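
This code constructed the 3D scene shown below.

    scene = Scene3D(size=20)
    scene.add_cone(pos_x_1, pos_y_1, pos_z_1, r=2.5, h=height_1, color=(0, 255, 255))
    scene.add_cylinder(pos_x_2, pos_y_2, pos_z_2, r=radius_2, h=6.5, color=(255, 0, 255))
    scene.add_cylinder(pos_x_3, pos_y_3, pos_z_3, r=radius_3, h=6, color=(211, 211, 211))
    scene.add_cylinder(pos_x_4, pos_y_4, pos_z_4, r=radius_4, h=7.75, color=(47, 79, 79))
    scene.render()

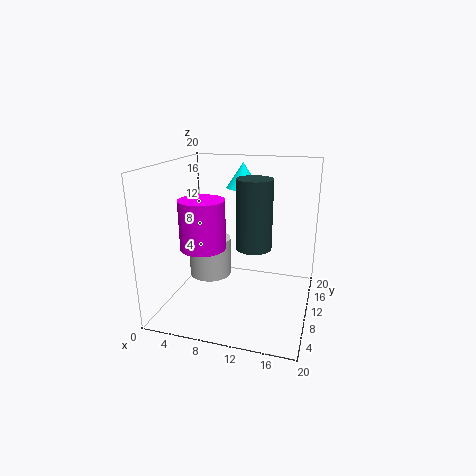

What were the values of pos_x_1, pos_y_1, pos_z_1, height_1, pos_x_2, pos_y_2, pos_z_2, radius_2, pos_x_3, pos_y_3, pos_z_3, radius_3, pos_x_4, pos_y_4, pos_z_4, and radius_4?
pos_x_1 = 9; pos_y_1 = 16; pos_z_1 = 15.75; height_1 = 3.75; pos_x_2 = 6.25; pos_y_2 = 6.5; pos_z_2 = 9.5; radius_2 = 3; pos_x_3 = 4.25; pos_y_3 = 13.75; pos_z_3 = 2; radius_3 = 3.25; pos_x_4 = 14; pos_y_4 = 2.75; pos_z_4 = 12; radius_4 = 2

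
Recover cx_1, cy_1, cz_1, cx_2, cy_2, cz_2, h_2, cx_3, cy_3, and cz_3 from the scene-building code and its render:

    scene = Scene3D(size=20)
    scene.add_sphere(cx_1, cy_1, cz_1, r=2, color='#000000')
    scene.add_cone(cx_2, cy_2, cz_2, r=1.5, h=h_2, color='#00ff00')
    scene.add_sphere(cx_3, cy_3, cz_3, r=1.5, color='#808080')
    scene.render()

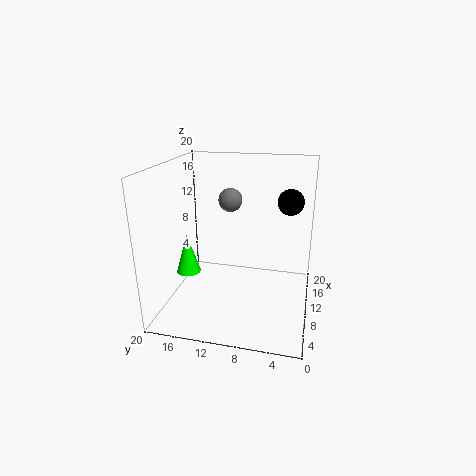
cx_1 = 17; cy_1 = 3.5; cz_1 = 13.5; cx_2 = 4; cy_2 = 15; cz_2 = 7.5; h_2 = 5; cx_3 = 8; cy_3 = 10.5; cz_3 = 16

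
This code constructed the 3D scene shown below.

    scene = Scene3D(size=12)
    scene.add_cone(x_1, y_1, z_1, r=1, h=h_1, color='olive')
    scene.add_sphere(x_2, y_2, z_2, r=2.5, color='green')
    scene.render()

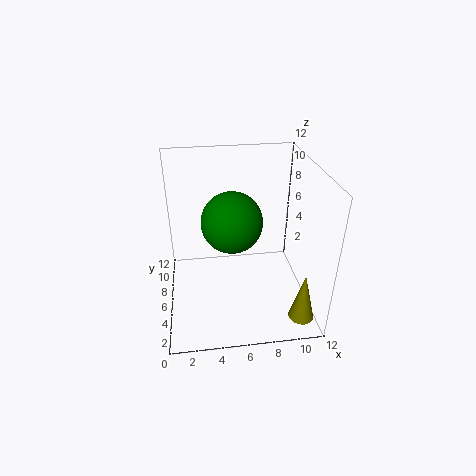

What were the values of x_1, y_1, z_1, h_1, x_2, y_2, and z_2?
x_1 = 10.5, y_1 = 1.5, z_1 = 1, h_1 = 4, x_2 = 5.5, y_2 = 6, z_2 = 7.5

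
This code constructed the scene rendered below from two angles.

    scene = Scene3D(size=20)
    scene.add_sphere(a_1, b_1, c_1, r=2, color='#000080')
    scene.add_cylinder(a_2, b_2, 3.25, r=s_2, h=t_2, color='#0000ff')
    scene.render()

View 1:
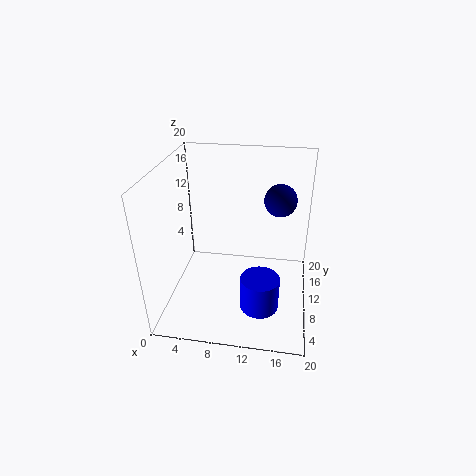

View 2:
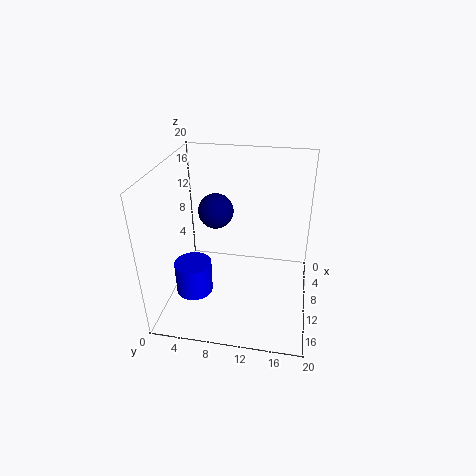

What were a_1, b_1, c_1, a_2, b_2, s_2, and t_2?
a_1 = 15.5, b_1 = 8.5, c_1 = 16.75, a_2 = 13.75, b_2 = 4.5, s_2 = 2.5, t_2 = 4.5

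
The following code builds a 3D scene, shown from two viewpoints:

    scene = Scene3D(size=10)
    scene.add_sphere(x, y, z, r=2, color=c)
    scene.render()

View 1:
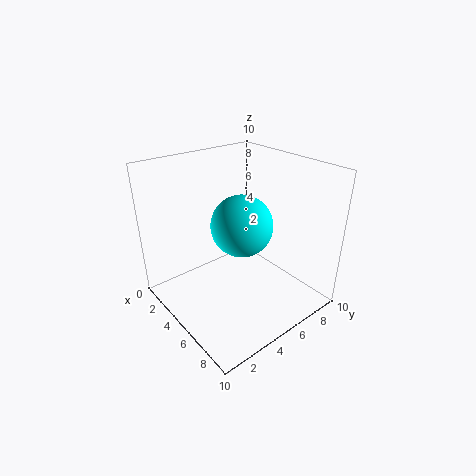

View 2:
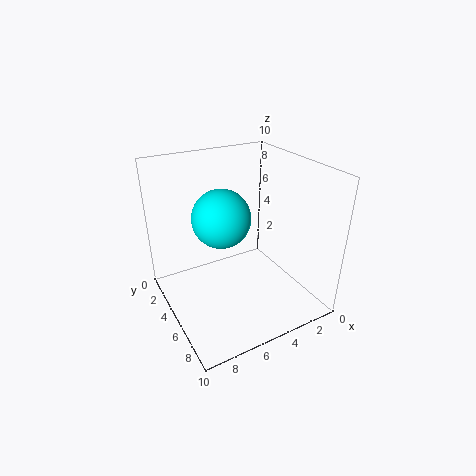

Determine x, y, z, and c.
x = 6
y = 4.5
z = 6.5
c = 'cyan'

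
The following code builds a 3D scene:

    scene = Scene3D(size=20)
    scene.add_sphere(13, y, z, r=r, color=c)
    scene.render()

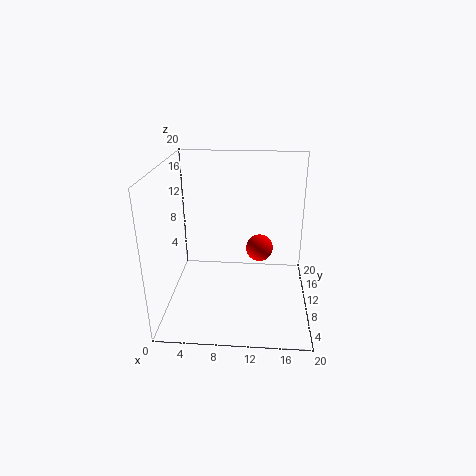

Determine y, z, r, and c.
y = 13, z = 7, r = 2, c = 'red'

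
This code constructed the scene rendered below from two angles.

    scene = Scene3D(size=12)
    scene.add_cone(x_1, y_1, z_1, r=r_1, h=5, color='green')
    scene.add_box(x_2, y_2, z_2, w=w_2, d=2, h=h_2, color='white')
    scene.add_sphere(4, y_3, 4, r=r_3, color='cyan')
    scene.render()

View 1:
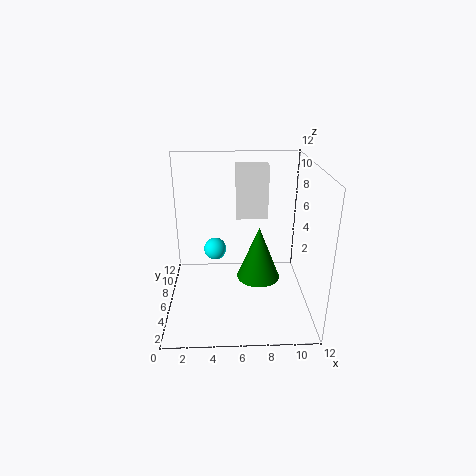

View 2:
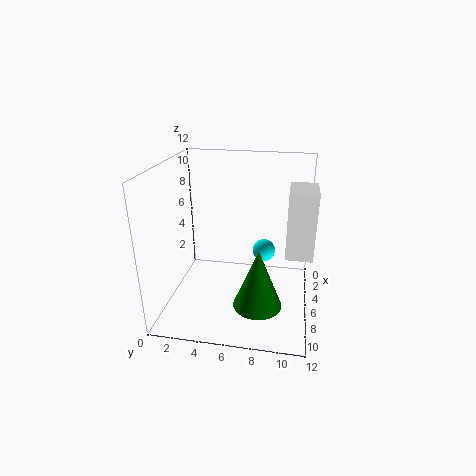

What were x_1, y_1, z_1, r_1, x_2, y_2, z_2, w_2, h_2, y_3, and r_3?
x_1 = 8; y_1 = 8; z_1 = 1; r_1 = 2; x_2 = 6; y_2 = 10; z_2 = 6; w_2 = 3; h_2 = 5; y_3 = 8; r_3 = 1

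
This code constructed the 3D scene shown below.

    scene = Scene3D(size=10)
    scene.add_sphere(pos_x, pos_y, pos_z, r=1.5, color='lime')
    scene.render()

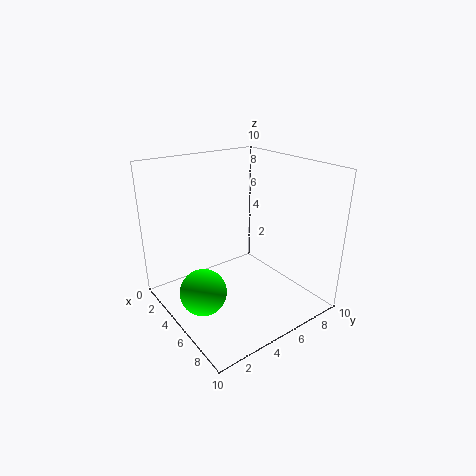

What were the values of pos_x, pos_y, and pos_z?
pos_x = 6
pos_y = 1.5
pos_z = 2.5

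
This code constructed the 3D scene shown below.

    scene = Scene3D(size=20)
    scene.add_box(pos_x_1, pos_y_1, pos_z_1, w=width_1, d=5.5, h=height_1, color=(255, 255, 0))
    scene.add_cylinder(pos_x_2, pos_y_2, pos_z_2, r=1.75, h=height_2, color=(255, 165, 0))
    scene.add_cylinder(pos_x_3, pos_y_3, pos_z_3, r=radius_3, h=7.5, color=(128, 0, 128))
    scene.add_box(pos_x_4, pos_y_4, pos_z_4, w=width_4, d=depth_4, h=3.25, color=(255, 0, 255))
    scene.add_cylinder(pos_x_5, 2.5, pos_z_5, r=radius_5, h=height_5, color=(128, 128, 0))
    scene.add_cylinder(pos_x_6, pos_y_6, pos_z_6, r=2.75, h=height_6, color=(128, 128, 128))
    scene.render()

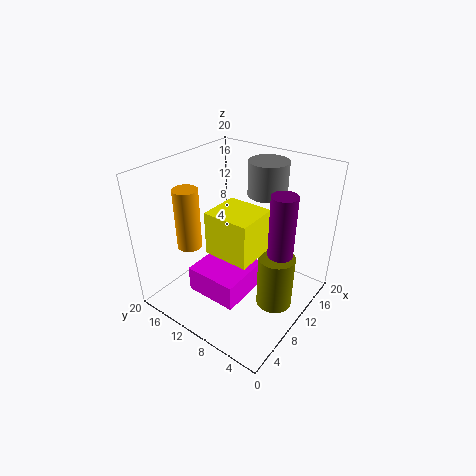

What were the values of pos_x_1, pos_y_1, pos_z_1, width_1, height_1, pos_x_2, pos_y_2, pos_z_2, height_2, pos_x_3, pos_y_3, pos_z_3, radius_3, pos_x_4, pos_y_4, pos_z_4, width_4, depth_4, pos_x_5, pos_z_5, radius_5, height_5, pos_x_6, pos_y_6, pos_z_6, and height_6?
pos_x_1 = 2.75, pos_y_1 = 3.75, pos_z_1 = 12, width_1 = 5, height_1 = 5.25, pos_x_2 = 6.75, pos_y_2 = 16.25, pos_z_2 = 8, height_2 = 8.75, pos_x_3 = 7.5, pos_y_3 = 2, pos_z_3 = 12, radius_3 = 1.5, pos_x_4 = 1.5, pos_y_4 = 4.75, pos_z_4 = 6.25, width_4 = 6.5, depth_4 = 6.5, pos_x_5 = 7.75, pos_z_5 = 4.25, radius_5 = 2.25, height_5 = 7, pos_x_6 = 14.75, pos_y_6 = 8.5, pos_z_6 = 15.25, height_6 = 4.75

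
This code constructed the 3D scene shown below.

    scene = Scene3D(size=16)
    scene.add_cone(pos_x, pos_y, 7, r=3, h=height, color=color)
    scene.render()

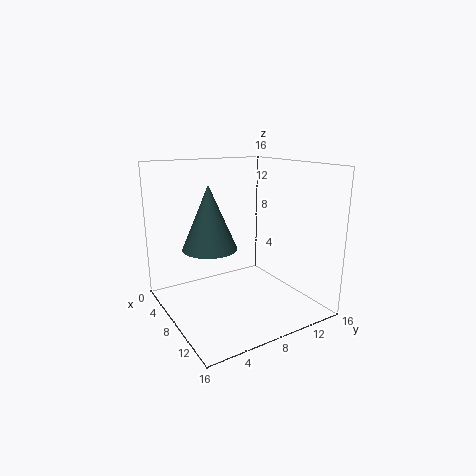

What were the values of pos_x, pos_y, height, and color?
pos_x = 7, pos_y = 5, height = 7, color = 'darkslategray'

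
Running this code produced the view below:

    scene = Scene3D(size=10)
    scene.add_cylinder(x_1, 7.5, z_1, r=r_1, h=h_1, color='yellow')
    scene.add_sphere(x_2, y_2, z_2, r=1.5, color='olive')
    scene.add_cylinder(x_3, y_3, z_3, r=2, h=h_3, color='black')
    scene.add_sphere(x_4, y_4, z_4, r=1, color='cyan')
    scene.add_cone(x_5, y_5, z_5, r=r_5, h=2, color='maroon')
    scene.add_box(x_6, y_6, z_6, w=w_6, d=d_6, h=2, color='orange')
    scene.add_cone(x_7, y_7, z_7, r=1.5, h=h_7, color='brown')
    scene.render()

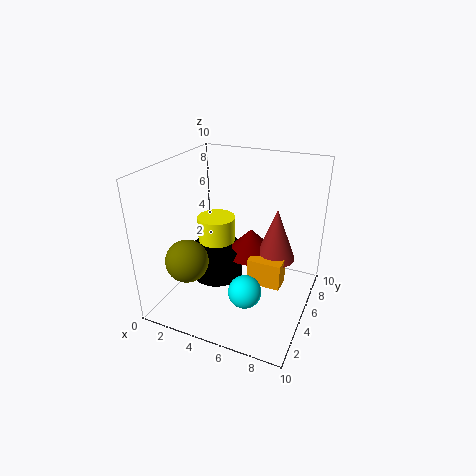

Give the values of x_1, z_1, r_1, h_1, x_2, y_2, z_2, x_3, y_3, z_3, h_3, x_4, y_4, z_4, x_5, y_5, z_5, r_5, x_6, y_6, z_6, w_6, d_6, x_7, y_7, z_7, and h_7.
x_1 = 2, z_1 = 1, r_1 = 1.5, h_1 = 4, x_2 = 2, y_2 = 3, z_2 = 3.5, x_3 = 2.5, y_3 = 6.5, z_3 = 0.5, h_3 = 2.5, x_4 = 7, y_4 = 1.5, z_4 = 3.5, x_5 = 5, y_5 = 7.5, z_5 = 2.5, r_5 = 2, x_6 = 5.5, y_6 = 5.5, z_6 = 1, w_6 = 2.5, d_6 = 1.5, x_7 = 7, y_7 = 7.5, z_7 = 2.5, h_7 = 4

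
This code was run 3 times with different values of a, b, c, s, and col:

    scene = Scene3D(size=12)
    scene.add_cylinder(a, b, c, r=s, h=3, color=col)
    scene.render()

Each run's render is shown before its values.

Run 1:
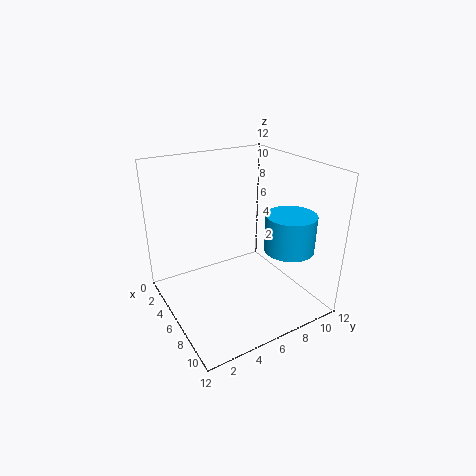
a = 9
b = 9
c = 5.5
s = 2
col = 'deepskyblue'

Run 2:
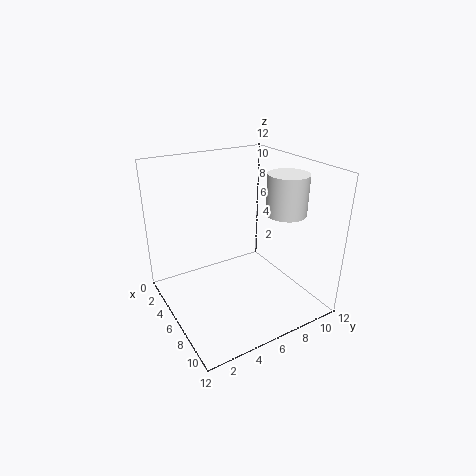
a = 9.5
b = 8
c = 9
s = 1.5
col = 'white'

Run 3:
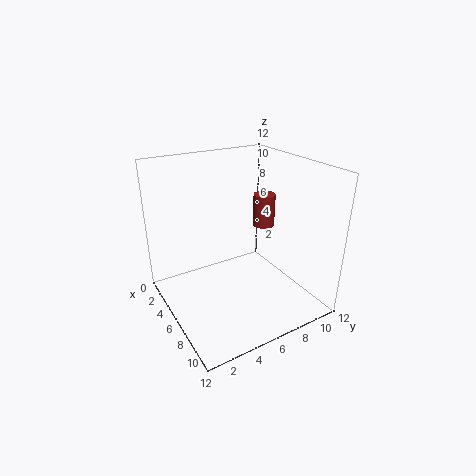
a = 4
b = 10
c = 5.5
s = 1
col = 'brown'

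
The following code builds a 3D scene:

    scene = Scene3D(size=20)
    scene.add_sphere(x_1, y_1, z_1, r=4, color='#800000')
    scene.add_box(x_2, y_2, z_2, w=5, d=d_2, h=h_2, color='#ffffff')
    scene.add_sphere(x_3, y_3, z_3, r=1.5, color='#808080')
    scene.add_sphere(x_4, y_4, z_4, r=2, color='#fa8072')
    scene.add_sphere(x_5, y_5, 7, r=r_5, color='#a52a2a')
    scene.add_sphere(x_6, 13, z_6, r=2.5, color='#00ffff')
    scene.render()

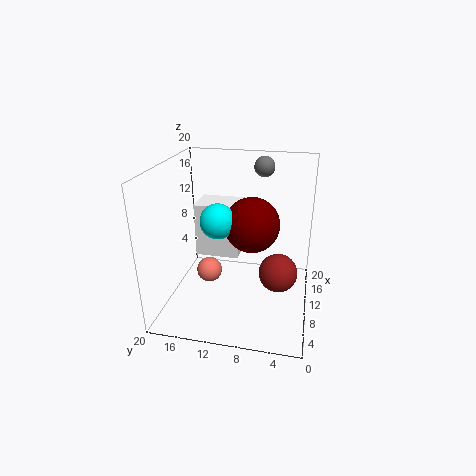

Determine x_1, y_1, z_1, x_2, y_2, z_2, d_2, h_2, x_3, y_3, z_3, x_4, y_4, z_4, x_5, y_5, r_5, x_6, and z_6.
x_1 = 12.5; y_1 = 8.5; z_1 = 11; x_2 = 12; y_2 = 10.5; z_2 = 5.5; d_2 = 6.5; h_2 = 8; x_3 = 16.5; y_3 = 7.5; z_3 = 18.5; x_4 = 13.5; y_4 = 15.5; z_4 = 2; x_5 = 7; y_5 = 4; r_5 = 2.5; x_6 = 10.5; z_6 = 12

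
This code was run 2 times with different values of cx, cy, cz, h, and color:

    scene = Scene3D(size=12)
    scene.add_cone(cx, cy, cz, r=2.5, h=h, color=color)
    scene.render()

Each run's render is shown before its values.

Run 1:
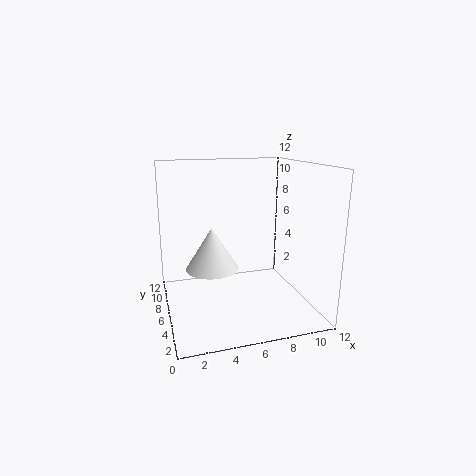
cx = 4.5, cy = 9.5, cz = 2, h = 4, color = 'white'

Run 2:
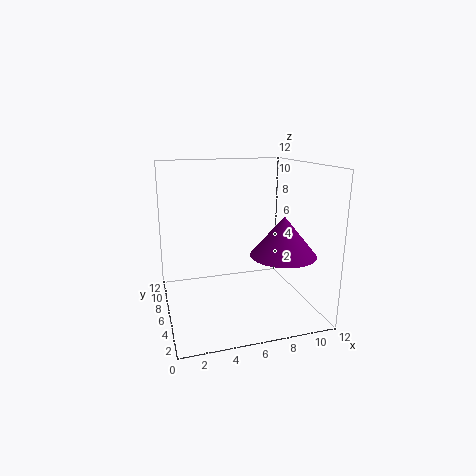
cx = 8.5, cy = 2.5, cz = 5.5, h = 3, color = 'purple'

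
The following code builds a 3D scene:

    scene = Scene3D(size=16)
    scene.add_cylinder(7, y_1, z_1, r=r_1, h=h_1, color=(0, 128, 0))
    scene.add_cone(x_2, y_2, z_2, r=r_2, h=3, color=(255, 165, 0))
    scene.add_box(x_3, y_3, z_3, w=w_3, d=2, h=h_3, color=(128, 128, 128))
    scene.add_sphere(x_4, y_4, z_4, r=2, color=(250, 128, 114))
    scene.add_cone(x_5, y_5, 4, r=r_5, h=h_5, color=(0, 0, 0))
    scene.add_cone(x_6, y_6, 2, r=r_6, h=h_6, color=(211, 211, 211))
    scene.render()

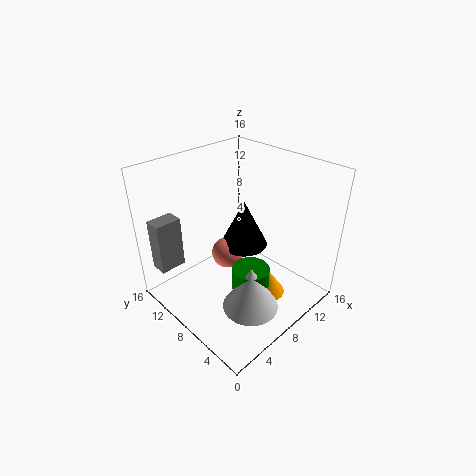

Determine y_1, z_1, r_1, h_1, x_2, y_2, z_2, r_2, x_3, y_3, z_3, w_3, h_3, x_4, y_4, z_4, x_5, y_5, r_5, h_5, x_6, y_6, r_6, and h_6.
y_1 = 5
z_1 = 2
r_1 = 2
h_1 = 4
x_2 = 10
y_2 = 5
z_2 = 1
r_2 = 2
x_3 = 1
y_3 = 13
z_3 = 4
w_3 = 3
h_3 = 6
x_4 = 10
y_4 = 12
z_4 = 3
x_5 = 12
y_5 = 11
r_5 = 3
h_5 = 6
x_6 = 6
y_6 = 4
r_6 = 3
h_6 = 5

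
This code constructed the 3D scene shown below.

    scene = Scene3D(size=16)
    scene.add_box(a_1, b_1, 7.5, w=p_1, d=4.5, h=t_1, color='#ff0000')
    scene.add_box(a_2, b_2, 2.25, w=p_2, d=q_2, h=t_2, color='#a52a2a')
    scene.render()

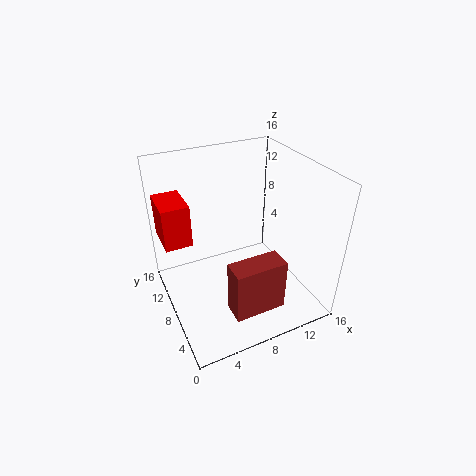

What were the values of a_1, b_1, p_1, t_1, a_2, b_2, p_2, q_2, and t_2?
a_1 = 0.25; b_1 = 9.5; p_1 = 3; t_1 = 4.75; a_2 = 5; b_2 = 1.75; p_2 = 5.5; q_2 = 2.5; t_2 = 5.75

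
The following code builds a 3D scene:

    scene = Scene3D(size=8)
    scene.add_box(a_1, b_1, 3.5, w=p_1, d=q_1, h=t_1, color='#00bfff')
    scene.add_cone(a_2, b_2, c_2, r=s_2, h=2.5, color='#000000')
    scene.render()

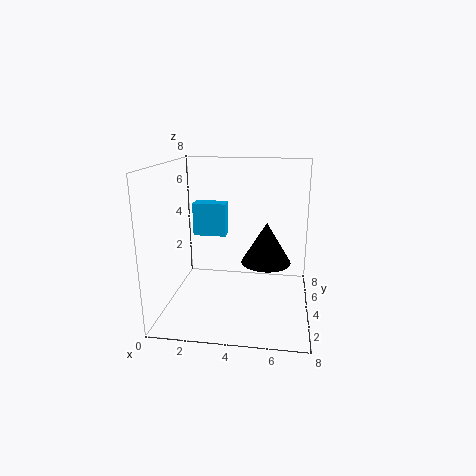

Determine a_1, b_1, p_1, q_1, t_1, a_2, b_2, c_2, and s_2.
a_1 = 1; b_1 = 5.5; p_1 = 2; q_1 = 1; t_1 = 2; a_2 = 5.5; b_2 = 5.5; c_2 = 2; s_2 = 1.5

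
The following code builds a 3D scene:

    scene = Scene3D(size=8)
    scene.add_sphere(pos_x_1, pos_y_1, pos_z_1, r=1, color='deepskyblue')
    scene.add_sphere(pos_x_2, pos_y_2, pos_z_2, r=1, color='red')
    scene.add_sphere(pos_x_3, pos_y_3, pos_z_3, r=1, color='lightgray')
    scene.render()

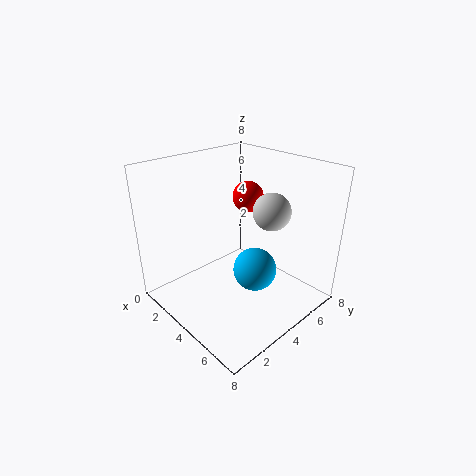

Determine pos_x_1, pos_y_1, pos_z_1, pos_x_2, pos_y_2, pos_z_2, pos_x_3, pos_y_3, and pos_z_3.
pos_x_1 = 6.75; pos_y_1 = 2.5; pos_z_1 = 4; pos_x_2 = 1.75; pos_y_2 = 7; pos_z_2 = 5; pos_x_3 = 5.5; pos_y_3 = 5; pos_z_3 = 5.75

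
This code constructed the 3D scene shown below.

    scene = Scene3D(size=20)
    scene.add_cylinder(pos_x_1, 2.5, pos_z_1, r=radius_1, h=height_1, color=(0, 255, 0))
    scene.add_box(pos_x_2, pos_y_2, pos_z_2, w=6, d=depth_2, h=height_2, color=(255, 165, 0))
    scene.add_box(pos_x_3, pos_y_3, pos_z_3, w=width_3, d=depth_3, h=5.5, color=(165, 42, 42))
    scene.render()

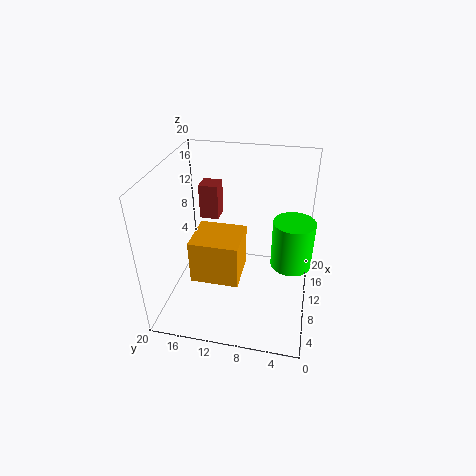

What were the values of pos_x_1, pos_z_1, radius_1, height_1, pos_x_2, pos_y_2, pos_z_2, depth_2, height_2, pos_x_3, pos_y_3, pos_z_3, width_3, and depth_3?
pos_x_1 = 6.5
pos_z_1 = 9.5
radius_1 = 2.5
height_1 = 6
pos_x_2 = 5
pos_y_2 = 9
pos_z_2 = 5.5
depth_2 = 6.5
height_2 = 6
pos_x_3 = 16
pos_y_3 = 14.5
pos_z_3 = 9
width_3 = 3
depth_3 = 3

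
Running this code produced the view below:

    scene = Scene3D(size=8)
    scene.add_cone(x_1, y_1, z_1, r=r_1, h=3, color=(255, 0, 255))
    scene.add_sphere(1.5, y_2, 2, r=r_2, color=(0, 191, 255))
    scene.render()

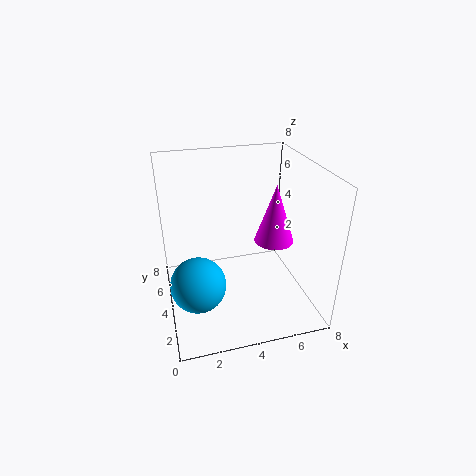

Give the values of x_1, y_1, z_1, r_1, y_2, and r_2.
x_1 = 5.5, y_1 = 2.5, z_1 = 4.5, r_1 = 1, y_2 = 3, r_2 = 1.5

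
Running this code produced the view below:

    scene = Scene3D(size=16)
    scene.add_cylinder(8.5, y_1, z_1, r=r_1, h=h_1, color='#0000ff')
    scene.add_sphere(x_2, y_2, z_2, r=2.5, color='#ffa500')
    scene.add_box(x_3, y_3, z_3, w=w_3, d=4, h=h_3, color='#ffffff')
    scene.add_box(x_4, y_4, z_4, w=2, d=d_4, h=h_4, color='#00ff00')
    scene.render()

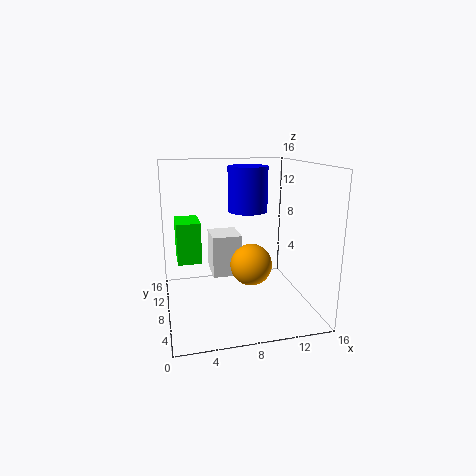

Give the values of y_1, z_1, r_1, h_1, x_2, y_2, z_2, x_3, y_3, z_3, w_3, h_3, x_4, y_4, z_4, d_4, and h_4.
y_1 = 6, z_1 = 11.5, r_1 = 2, h_1 = 4.5, x_2 = 10, y_2 = 9.5, z_2 = 4, x_3 = 5.5, y_3 = 10, z_3 = 2.5, w_3 = 3.5, h_3 = 5, x_4 = 1, y_4 = 0.5, z_4 = 8.5, d_4 = 3, h_4 = 3.5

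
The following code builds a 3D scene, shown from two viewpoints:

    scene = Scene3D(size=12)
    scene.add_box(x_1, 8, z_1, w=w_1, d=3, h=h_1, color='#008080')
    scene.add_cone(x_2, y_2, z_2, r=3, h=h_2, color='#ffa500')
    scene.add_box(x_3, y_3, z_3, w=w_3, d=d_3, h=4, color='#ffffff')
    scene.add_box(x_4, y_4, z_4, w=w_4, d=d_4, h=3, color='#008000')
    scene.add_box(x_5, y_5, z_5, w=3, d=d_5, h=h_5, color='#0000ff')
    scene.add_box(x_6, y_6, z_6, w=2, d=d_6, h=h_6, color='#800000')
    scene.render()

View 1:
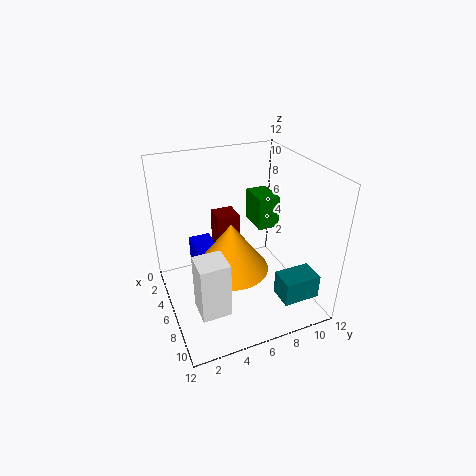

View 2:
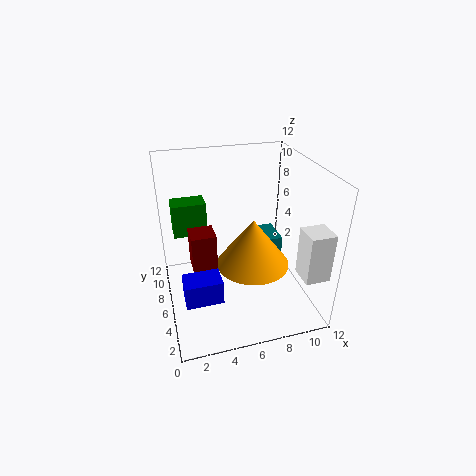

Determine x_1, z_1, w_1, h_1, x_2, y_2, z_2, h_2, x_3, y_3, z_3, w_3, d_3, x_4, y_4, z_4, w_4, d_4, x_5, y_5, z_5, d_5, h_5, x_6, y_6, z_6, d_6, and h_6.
x_1 = 9; z_1 = 2; w_1 = 2; h_1 = 2; x_2 = 7; y_2 = 5; z_2 = 4; h_2 = 4; x_3 = 10; y_3 = 1; z_3 = 4; w_3 = 2; d_3 = 2; x_4 = 1; y_4 = 9; z_4 = 5; w_4 = 3; d_4 = 2; x_5 = 1; y_5 = 3; z_5 = 2; d_5 = 2; h_5 = 2; x_6 = 2; y_6 = 5; z_6 = 4; d_6 = 2; h_6 = 3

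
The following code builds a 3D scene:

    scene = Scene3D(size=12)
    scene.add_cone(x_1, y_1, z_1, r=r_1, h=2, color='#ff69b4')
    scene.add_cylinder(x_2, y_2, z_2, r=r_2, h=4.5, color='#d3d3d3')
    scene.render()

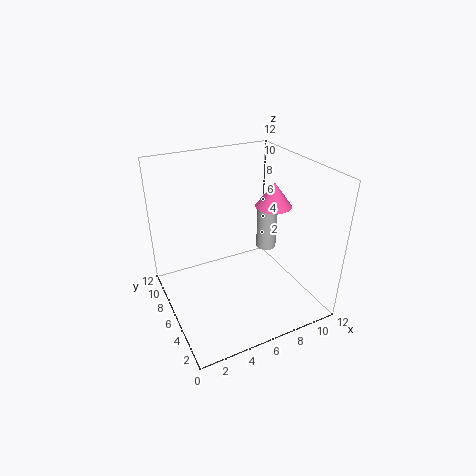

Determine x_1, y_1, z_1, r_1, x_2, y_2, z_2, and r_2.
x_1 = 9; y_1 = 5.5; z_1 = 8.5; r_1 = 1.5; x_2 = 11; y_2 = 9.5; z_2 = 2; r_2 = 1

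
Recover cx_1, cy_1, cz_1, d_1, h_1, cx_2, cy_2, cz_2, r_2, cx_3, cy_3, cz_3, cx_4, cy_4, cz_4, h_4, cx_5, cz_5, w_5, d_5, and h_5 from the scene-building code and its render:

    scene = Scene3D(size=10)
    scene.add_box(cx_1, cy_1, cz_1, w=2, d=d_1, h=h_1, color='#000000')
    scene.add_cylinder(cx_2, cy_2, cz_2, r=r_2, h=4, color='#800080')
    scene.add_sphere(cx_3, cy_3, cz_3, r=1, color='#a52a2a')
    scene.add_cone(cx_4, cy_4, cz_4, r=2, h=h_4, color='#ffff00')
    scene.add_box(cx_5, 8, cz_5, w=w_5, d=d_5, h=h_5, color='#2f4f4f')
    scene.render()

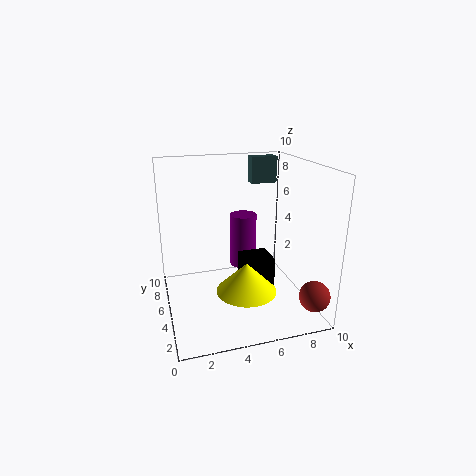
cx_1 = 5, cy_1 = 3, cz_1 = 2, d_1 = 2, h_1 = 2, cx_2 = 6, cy_2 = 7, cz_2 = 2, r_2 = 1, cx_3 = 9, cy_3 = 1, cz_3 = 2, cx_4 = 5, cy_4 = 3, cz_4 = 2, h_4 = 2, cx_5 = 7, cz_5 = 8, w_5 = 2, d_5 = 1, h_5 = 2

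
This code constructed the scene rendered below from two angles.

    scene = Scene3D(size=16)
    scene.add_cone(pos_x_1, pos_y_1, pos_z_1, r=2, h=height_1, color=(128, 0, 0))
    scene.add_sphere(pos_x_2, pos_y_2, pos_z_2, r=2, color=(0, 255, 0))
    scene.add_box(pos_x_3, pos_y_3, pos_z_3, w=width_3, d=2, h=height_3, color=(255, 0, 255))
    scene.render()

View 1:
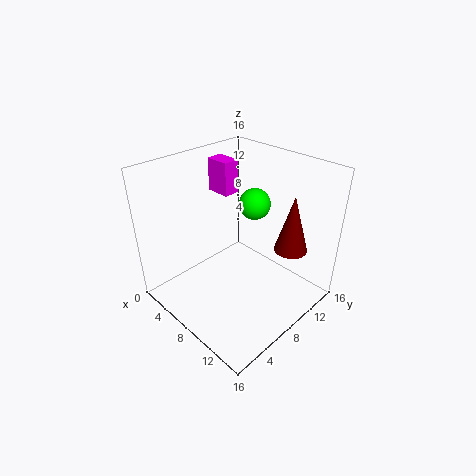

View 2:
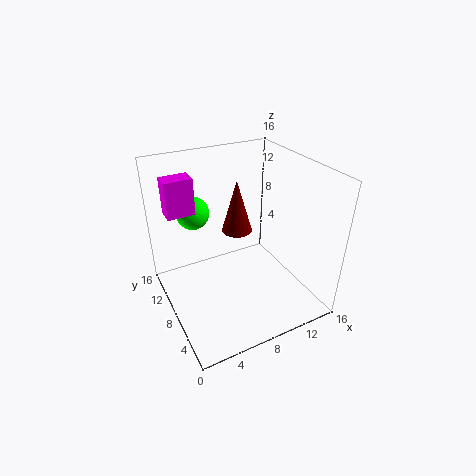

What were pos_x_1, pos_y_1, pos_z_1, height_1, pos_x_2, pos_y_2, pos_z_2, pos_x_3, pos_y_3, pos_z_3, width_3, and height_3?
pos_x_1 = 11
pos_y_1 = 14
pos_z_1 = 5
height_1 = 7
pos_x_2 = 5
pos_y_2 = 14
pos_z_2 = 9
pos_x_3 = 1
pos_y_3 = 10
pos_z_3 = 11
width_3 = 3
height_3 = 4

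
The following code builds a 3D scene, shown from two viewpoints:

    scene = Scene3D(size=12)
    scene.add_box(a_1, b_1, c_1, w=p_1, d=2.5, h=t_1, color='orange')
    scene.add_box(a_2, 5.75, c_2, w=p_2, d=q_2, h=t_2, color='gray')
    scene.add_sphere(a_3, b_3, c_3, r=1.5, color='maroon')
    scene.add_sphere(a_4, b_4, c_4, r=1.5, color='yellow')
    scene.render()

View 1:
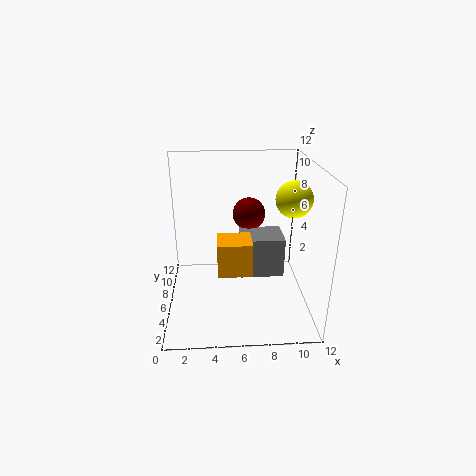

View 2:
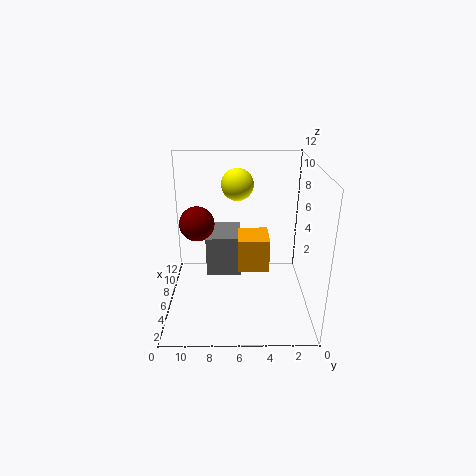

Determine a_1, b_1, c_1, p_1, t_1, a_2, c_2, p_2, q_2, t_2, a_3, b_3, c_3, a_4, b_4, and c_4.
a_1 = 4.25, b_1 = 3.5, c_1 = 3.75, p_1 = 2.75, t_1 = 2.75, a_2 = 6.25, c_2 = 2.25, p_2 = 3.75, q_2 = 3, t_2 = 3.5, a_3 = 7.25, b_3 = 9.5, c_3 = 6.75, a_4 = 10.5, b_4 = 6, c_4 = 9.25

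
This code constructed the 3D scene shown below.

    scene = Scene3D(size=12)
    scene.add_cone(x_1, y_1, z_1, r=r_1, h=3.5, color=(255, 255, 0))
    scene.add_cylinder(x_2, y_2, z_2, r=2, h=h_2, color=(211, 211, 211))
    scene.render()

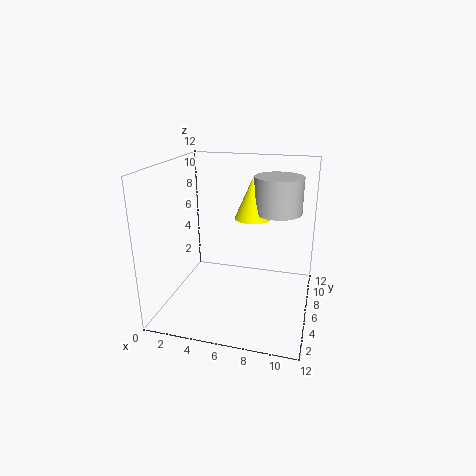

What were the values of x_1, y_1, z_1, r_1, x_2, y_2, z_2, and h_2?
x_1 = 7, y_1 = 7, z_1 = 7.5, r_1 = 1.5, x_2 = 9, y_2 = 7.5, z_2 = 8, h_2 = 3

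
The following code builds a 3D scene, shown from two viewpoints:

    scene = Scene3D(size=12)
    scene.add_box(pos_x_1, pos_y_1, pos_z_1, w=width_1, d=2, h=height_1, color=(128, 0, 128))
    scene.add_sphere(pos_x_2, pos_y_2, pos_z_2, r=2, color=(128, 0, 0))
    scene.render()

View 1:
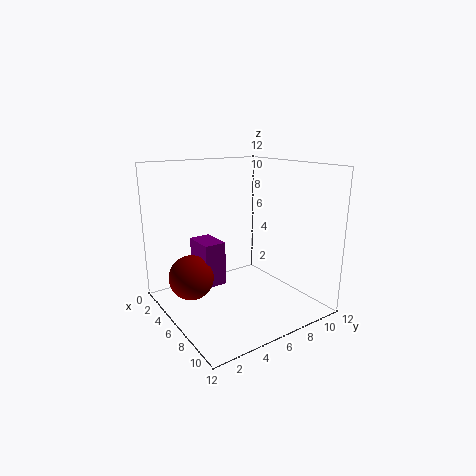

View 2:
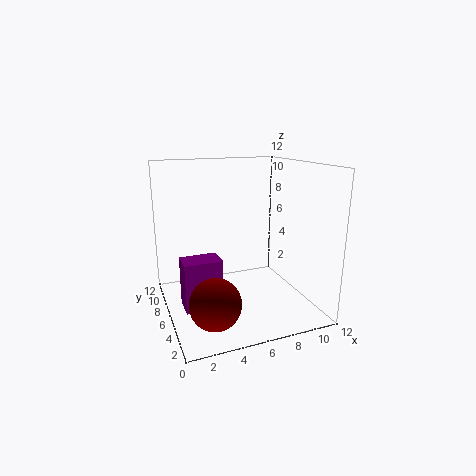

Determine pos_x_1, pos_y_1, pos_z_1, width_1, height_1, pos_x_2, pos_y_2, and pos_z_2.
pos_x_1 = 1; pos_y_1 = 4; pos_z_1 = 1; width_1 = 3; height_1 = 4; pos_x_2 = 3; pos_y_2 = 3; pos_z_2 = 2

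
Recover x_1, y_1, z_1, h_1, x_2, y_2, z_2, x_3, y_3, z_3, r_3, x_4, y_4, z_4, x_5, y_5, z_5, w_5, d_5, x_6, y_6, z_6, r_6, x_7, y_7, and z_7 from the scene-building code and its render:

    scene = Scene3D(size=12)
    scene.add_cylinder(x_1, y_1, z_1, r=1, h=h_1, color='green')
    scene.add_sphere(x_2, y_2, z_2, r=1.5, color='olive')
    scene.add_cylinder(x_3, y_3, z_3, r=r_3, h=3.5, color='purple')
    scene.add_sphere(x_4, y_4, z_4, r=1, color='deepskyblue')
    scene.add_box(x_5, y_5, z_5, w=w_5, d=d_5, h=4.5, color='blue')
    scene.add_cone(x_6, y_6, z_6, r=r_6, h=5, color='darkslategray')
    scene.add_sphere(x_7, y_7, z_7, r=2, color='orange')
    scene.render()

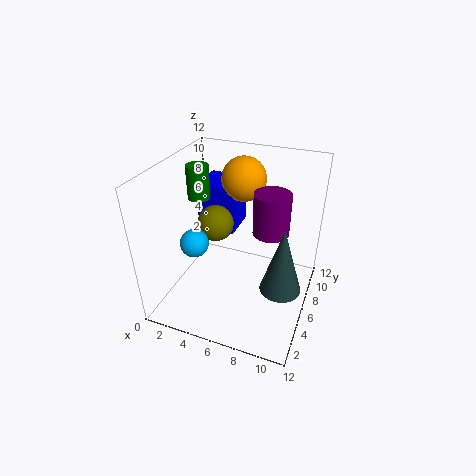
x_1 = 1.5; y_1 = 8; z_1 = 8; h_1 = 3; x_2 = 4; y_2 = 6; z_2 = 7; x_3 = 8.5; y_3 = 7; z_3 = 6.5; r_3 = 1.5; x_4 = 4.5; y_4 = 1.5; z_4 = 8; x_5 = 1; y_5 = 8.5; z_5 = 4.5; w_5 = 3.5; d_5 = 3.5; x_6 = 10.5; y_6 = 3; z_6 = 4.5; r_6 = 1.5; x_7 = 5; y_7 = 10; z_7 = 9.5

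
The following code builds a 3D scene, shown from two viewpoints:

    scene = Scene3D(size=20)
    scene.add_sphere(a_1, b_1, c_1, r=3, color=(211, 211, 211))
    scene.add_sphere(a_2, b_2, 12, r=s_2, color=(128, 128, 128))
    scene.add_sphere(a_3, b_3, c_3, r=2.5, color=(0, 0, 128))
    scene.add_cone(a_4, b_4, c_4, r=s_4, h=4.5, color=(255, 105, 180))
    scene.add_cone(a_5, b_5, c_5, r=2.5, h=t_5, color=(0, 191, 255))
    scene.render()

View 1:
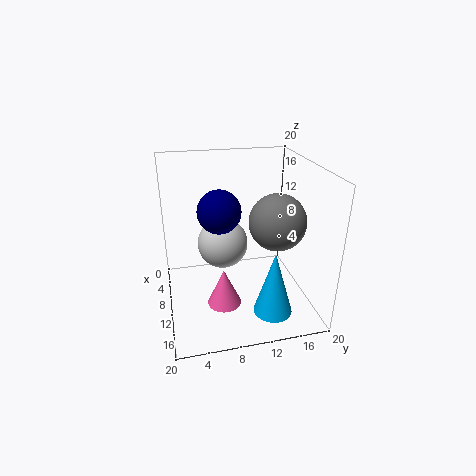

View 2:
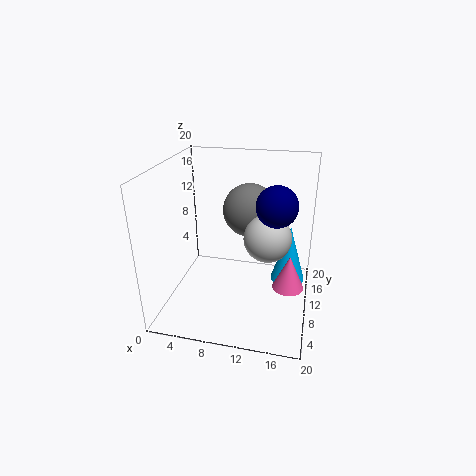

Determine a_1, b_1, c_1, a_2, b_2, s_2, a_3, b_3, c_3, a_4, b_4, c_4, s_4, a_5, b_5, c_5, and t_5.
a_1 = 14.5, b_1 = 7, c_1 = 12, a_2 = 10.5, b_2 = 15.5, s_2 = 4, a_3 = 15.5, b_3 = 6.5, c_3 = 16.5, a_4 = 17.5, b_4 = 6.5, c_4 = 5.5, s_4 = 2, a_5 = 17, b_5 = 13, c_5 = 2.5, t_5 = 8.5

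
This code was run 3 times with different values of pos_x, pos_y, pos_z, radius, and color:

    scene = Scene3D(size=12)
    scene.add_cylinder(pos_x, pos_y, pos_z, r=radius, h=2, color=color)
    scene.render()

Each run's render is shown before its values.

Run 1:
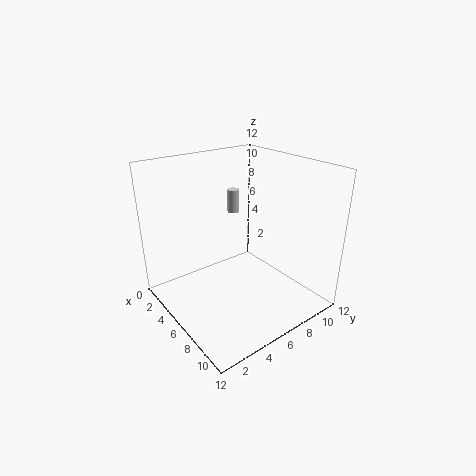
pos_x = 4
pos_y = 7
pos_z = 7.5
radius = 0.5
color = 'lightgray'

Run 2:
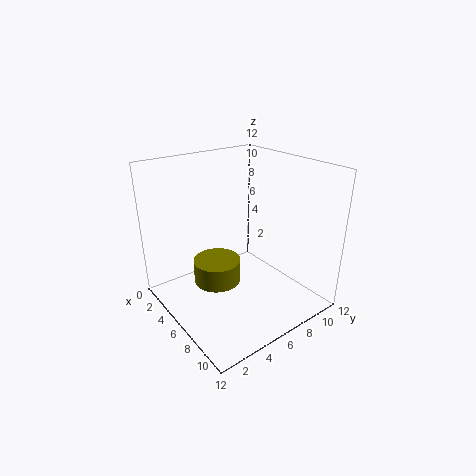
pos_x = 5
pos_y = 4.5
pos_z = 2
radius = 2
color = 'olive'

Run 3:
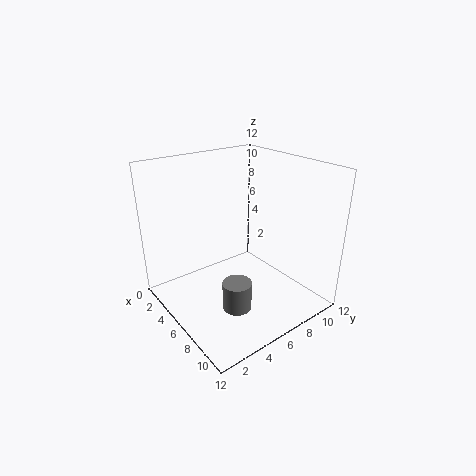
pos_x = 10.5
pos_y = 2.5
pos_z = 3.5
radius = 1
color = 'gray'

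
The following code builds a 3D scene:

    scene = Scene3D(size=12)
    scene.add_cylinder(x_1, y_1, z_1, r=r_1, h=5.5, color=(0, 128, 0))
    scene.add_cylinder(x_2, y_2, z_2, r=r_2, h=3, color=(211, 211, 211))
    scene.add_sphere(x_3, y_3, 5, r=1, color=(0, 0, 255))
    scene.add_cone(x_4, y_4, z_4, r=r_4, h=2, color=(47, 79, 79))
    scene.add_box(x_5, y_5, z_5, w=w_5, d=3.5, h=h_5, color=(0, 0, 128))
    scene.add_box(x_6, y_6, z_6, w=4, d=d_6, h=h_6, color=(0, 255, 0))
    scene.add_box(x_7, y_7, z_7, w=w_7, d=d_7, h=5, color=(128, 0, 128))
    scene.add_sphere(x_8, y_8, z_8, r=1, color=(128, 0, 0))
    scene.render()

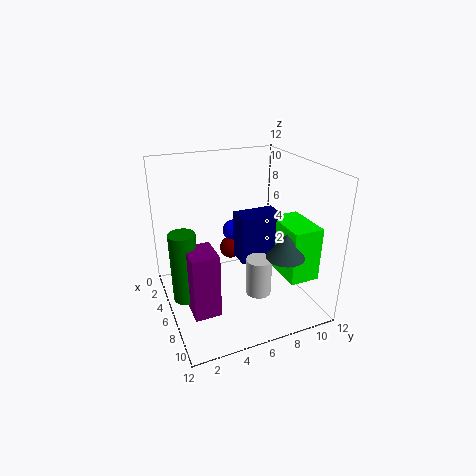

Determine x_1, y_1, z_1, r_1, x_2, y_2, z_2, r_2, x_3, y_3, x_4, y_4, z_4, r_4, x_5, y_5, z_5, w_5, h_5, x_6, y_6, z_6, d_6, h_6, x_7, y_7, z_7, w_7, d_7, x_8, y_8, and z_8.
x_1 = 7.5, y_1 = 1, z_1 = 2.5, r_1 = 1, x_2 = 9, y_2 = 6.5, z_2 = 2.5, r_2 = 1, x_3 = 2.5, y_3 = 7, x_4 = 9.5, y_4 = 8.5, z_4 = 5.5, r_4 = 1.5, x_5 = 5, y_5 = 6, z_5 = 4, w_5 = 2, h_5 = 4, x_6 = 6, y_6 = 9, z_6 = 3, d_6 = 2.5, h_6 = 4.5, x_7 = 7.5, y_7 = 1, z_7 = 2, w_7 = 2.5, d_7 = 2, x_8 = 3, y_8 = 6.5, z_8 = 3.5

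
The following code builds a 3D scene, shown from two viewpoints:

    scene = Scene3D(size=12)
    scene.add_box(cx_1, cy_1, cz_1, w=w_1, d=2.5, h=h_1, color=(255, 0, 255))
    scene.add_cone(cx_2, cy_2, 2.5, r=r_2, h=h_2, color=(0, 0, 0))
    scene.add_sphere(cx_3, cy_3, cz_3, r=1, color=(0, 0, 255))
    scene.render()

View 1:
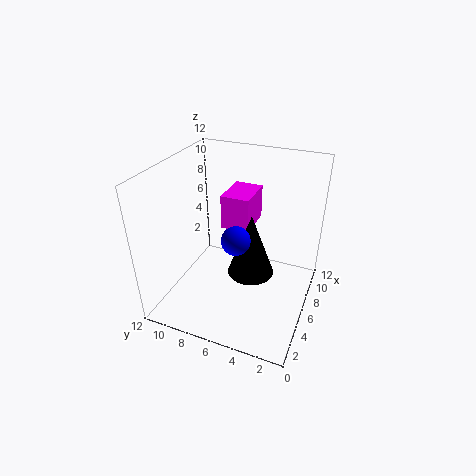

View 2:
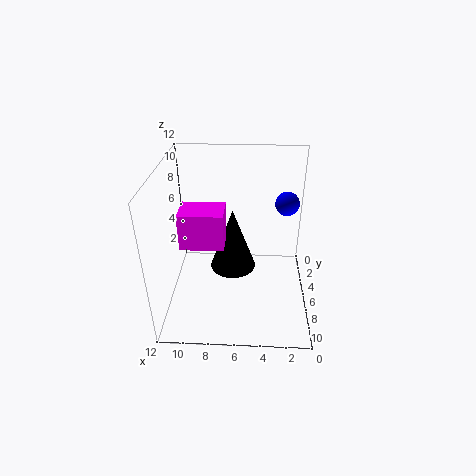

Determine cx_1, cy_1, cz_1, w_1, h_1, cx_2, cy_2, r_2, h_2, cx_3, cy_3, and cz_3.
cx_1 = 7
cy_1 = 5.5
cz_1 = 6
w_1 = 3.5
h_1 = 3
cx_2 = 6.5
cy_2 = 5
r_2 = 2
h_2 = 5.5
cx_3 = 2
cy_3 = 4.5
cz_3 = 8.5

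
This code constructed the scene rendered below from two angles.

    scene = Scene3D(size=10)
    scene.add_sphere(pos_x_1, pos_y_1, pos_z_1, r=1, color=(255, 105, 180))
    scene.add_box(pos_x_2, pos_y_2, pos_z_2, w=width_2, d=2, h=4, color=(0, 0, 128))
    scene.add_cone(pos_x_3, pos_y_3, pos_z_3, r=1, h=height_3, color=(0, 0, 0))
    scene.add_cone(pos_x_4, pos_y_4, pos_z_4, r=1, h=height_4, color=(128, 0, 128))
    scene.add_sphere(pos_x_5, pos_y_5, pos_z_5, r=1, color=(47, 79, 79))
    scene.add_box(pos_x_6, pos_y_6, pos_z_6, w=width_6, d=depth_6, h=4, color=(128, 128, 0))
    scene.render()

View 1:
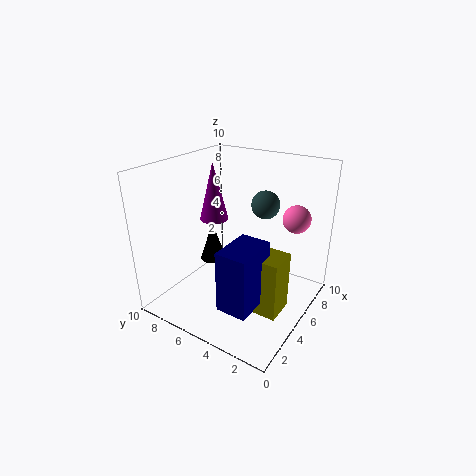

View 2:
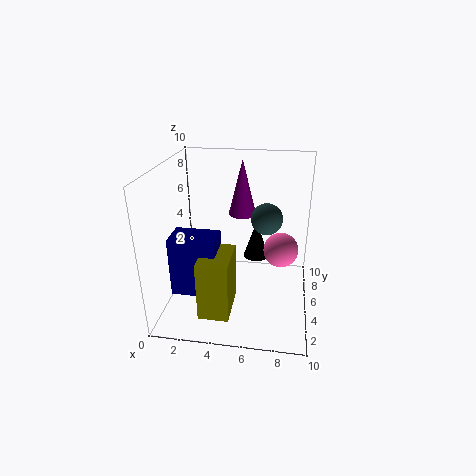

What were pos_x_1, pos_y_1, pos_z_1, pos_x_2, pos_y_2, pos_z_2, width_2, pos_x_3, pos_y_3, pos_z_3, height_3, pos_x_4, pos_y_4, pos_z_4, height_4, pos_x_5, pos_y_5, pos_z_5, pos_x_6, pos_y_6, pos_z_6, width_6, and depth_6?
pos_x_1 = 8
pos_y_1 = 2
pos_z_1 = 6
pos_x_2 = 1
pos_y_2 = 2
pos_z_2 = 2
width_2 = 3
pos_x_3 = 6
pos_y_3 = 8
pos_z_3 = 2
height_3 = 3
pos_x_4 = 5
pos_y_4 = 7
pos_z_4 = 6
height_4 = 4
pos_x_5 = 7
pos_y_5 = 4
pos_z_5 = 7
pos_x_6 = 3
pos_y_6 = 1
pos_z_6 = 1
width_6 = 2
depth_6 = 3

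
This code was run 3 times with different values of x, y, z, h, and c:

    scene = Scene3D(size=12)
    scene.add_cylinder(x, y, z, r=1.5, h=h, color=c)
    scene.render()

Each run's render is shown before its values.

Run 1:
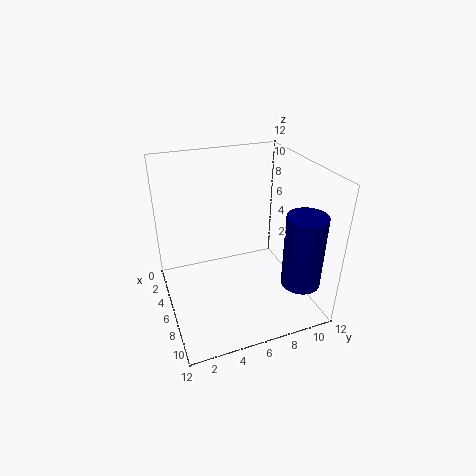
x = 10.5, y = 9.5, z = 3.75, h = 5.75, c = 'navy'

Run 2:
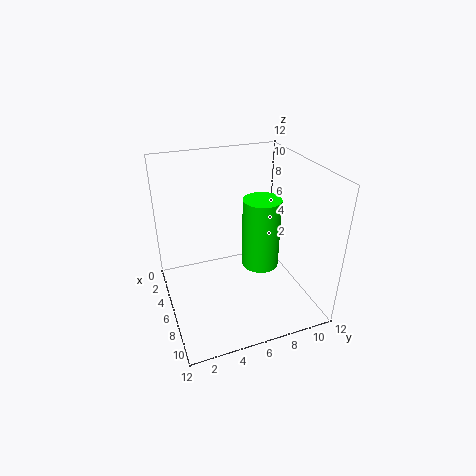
x = 7.25, y = 7.5, z = 4, h = 5.75, c = 'lime'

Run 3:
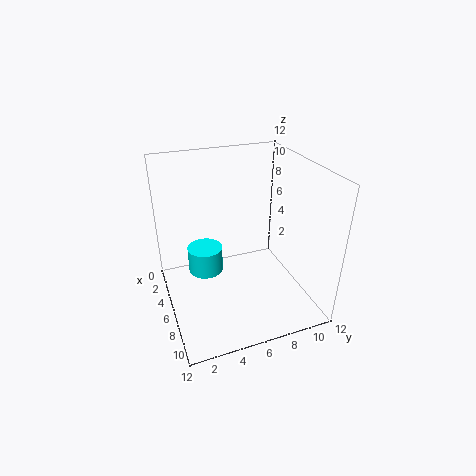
x = 4.5, y = 3.5, z = 2.5, h = 2.25, c = 'cyan'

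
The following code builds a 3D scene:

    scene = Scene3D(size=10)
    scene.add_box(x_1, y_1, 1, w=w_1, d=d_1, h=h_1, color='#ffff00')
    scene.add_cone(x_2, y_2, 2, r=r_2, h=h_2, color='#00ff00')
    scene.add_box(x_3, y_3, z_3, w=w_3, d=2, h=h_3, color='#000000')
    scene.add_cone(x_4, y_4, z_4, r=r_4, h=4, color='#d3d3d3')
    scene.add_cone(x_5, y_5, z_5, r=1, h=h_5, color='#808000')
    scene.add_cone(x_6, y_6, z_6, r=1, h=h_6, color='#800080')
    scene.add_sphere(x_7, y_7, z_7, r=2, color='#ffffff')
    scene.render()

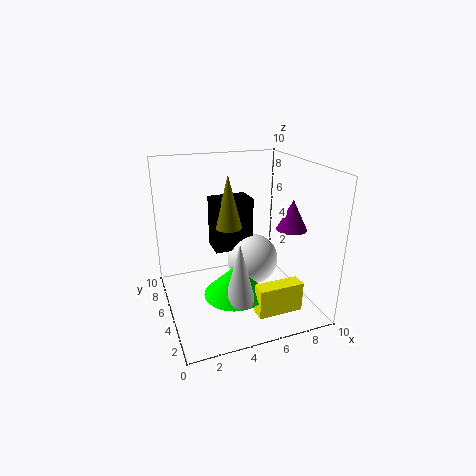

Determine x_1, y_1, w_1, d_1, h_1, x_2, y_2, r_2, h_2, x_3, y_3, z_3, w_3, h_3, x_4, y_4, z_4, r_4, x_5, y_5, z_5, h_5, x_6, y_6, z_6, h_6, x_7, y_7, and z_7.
x_1 = 5; y_1 = 1; w_1 = 3; d_1 = 1; h_1 = 2; x_2 = 4; y_2 = 3; r_2 = 2; h_2 = 2; x_3 = 4; y_3 = 7; z_3 = 3; w_3 = 3; h_3 = 4; x_4 = 4; y_4 = 2; z_4 = 2; r_4 = 1; x_5 = 5; y_5 = 7; z_5 = 5; h_5 = 4; x_6 = 8; y_6 = 3; z_6 = 6; h_6 = 2; x_7 = 7; y_7 = 7; z_7 = 2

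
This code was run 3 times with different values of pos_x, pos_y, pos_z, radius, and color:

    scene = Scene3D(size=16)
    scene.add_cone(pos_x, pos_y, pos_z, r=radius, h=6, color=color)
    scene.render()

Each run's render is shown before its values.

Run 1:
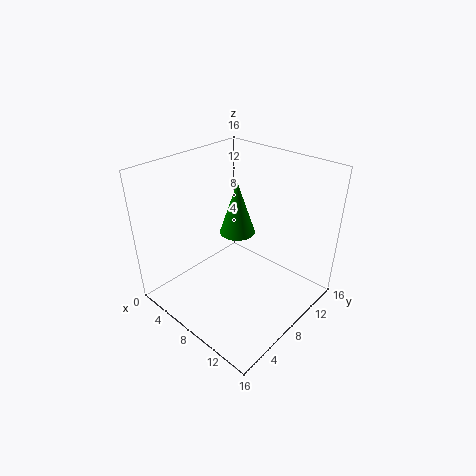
pos_x = 7, pos_y = 9, pos_z = 8, radius = 2, color = 'green'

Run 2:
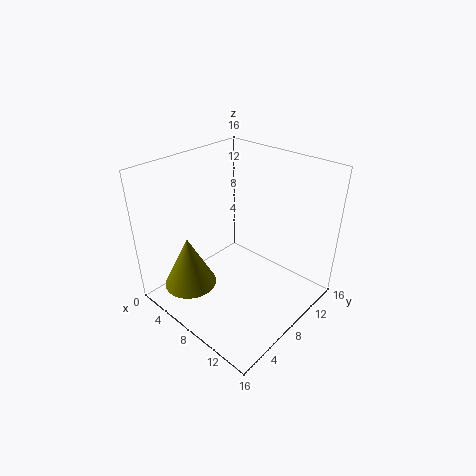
pos_x = 4, pos_y = 4, pos_z = 2, radius = 3, color = 'olive'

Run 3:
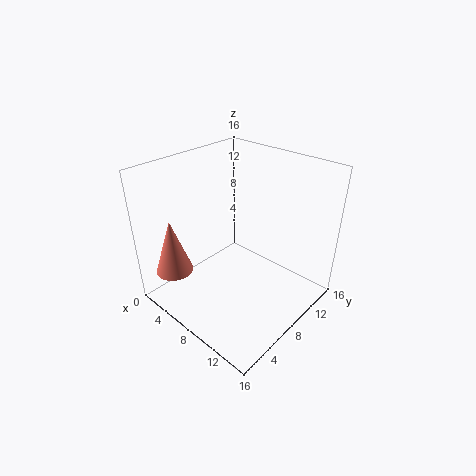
pos_x = 4, pos_y = 2, pos_z = 5, radius = 2, color = 'salmon'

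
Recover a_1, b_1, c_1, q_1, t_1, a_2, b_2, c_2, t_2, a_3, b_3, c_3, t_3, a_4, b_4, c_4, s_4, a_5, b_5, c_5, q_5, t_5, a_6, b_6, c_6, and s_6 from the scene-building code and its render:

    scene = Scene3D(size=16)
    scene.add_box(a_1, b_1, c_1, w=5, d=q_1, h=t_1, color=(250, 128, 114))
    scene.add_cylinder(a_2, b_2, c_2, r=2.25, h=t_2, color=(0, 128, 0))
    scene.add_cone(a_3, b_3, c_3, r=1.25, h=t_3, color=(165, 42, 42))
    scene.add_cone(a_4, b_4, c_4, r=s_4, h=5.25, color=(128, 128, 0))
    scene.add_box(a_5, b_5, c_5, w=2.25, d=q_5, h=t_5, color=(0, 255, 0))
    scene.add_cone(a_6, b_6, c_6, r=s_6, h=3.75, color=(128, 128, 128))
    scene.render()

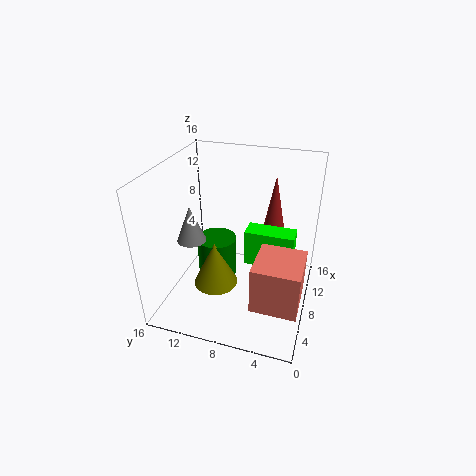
a_1 = 2; b_1 = 0.25; c_1 = 3.5; q_1 = 4.75; t_1 = 5; a_2 = 8.5; b_2 = 10.75; c_2 = 2.5; t_2 = 4.75; a_3 = 13; b_3 = 5; c_3 = 7.25; t_3 = 6.5; a_4 = 6.5; b_4 = 10.25; c_4 = 2.5; s_4 = 2.5; a_5 = 7; b_5 = 1.75; c_5 = 5.5; q_5 = 5.25; t_5 = 4; a_6 = 4.75; b_6 = 12; c_6 = 9; s_6 = 1.5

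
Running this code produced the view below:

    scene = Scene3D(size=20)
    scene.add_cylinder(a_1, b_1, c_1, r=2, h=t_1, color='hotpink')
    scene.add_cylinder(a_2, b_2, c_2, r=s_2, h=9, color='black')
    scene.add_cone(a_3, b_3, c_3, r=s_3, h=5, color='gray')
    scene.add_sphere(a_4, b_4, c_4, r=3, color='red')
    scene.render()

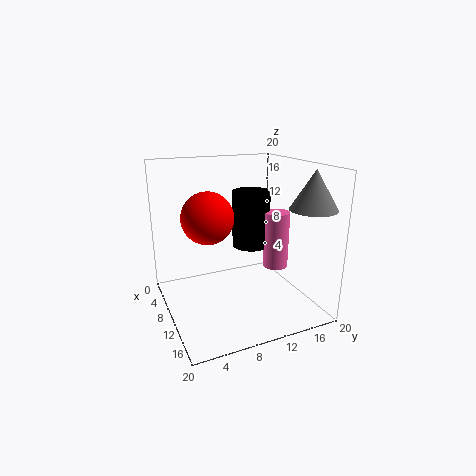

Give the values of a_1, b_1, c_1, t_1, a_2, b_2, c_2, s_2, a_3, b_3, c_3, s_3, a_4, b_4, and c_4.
a_1 = 7; b_1 = 18; c_1 = 3; t_1 = 9; a_2 = 4; b_2 = 15; c_2 = 6; s_2 = 3; a_3 = 17; b_3 = 17; c_3 = 15; s_3 = 3; a_4 = 15; b_4 = 4; c_4 = 15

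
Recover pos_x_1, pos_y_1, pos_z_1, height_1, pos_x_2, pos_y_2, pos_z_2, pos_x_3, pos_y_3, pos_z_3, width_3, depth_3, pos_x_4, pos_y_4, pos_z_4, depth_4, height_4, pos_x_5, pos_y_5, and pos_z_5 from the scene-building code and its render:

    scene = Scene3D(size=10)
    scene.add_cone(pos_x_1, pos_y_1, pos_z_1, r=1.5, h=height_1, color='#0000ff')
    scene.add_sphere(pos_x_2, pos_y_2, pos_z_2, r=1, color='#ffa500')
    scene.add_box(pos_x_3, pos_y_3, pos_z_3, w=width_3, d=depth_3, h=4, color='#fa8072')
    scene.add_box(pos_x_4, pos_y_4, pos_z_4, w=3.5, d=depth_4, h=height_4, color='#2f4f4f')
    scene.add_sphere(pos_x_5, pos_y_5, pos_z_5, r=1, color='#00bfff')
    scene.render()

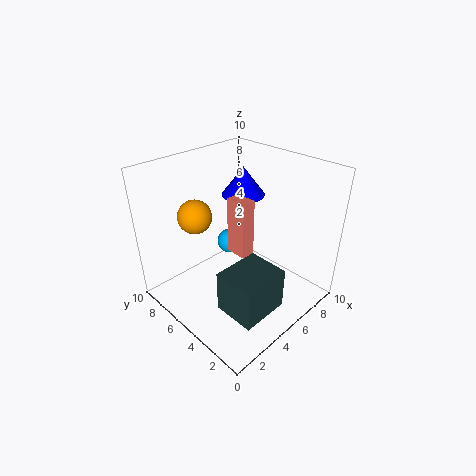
pos_x_1 = 6.5; pos_y_1 = 6; pos_z_1 = 7.5; height_1 = 2; pos_x_2 = 1.5; pos_y_2 = 5; pos_z_2 = 8; pos_x_3 = 4.5; pos_y_3 = 4; pos_z_3 = 4; width_3 = 1; depth_3 = 1.5; pos_x_4 = 2.5; pos_y_4 = 1.5; pos_z_4 = 0.5; depth_4 = 3; height_4 = 3; pos_x_5 = 7; pos_y_5 = 8; pos_z_5 = 2.5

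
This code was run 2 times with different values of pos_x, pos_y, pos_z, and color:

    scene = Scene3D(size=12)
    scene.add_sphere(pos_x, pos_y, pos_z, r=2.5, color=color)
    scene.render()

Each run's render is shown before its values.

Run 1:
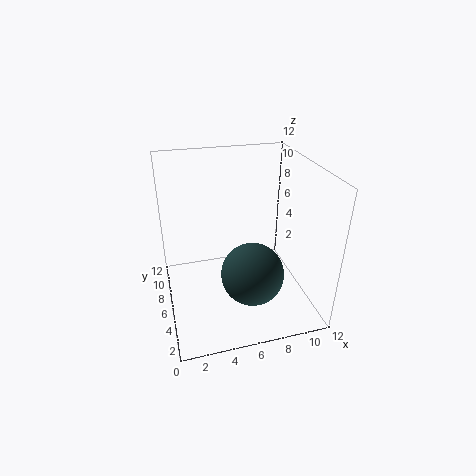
pos_x = 6.5, pos_y = 3.5, pos_z = 4, color = 'darkslategray'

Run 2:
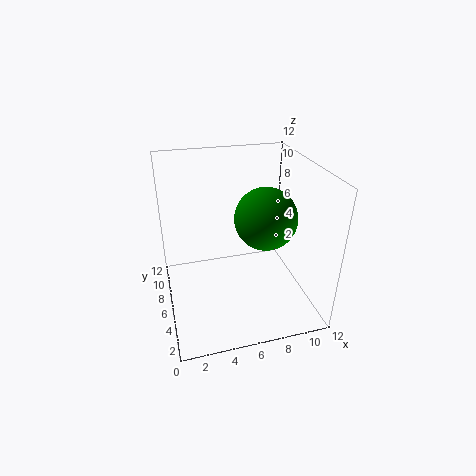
pos_x = 8, pos_y = 5, pos_z = 8, color = 'green'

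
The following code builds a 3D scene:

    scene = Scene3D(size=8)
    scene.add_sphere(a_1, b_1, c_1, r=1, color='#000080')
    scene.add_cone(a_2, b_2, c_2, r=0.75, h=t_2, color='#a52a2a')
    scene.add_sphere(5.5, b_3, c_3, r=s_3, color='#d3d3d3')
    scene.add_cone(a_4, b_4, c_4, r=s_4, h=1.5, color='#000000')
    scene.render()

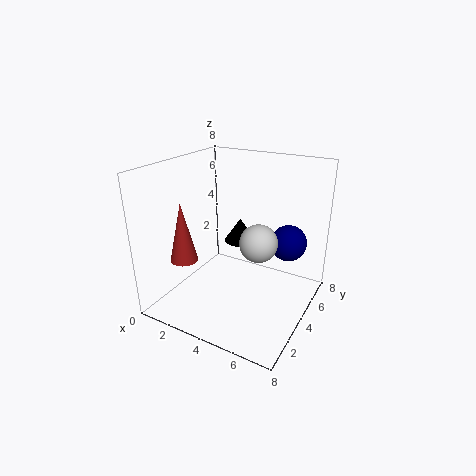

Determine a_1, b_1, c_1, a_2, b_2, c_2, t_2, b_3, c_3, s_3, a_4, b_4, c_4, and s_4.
a_1 = 6.5
b_1 = 5.25
c_1 = 3.75
a_2 = 1.75
b_2 = 2
c_2 = 3
t_2 = 3.25
b_3 = 3.5
c_3 = 4.25
s_3 = 1
a_4 = 2.75
b_4 = 6.5
c_4 = 2.5
s_4 = 1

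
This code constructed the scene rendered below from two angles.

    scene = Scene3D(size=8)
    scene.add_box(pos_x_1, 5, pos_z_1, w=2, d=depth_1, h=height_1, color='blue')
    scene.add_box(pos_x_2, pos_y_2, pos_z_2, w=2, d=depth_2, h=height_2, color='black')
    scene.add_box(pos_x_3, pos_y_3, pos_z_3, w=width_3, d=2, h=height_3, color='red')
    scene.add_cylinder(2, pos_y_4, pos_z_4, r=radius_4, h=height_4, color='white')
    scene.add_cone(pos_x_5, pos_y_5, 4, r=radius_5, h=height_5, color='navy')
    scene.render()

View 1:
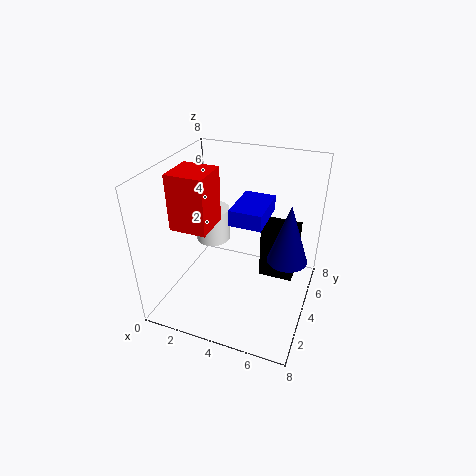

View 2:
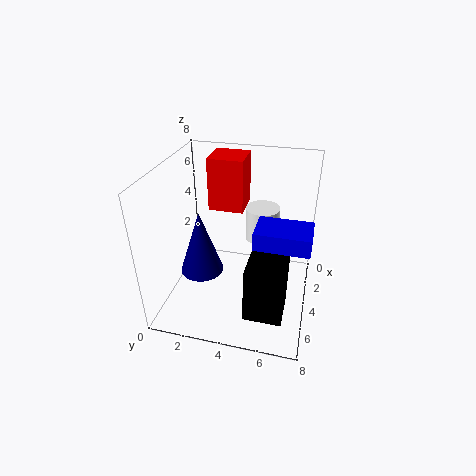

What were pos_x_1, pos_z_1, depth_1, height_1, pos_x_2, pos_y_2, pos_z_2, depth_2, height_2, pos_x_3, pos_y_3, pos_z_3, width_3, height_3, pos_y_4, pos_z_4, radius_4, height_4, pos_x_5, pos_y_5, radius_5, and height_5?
pos_x_1 = 3
pos_z_1 = 4
depth_1 = 3
height_1 = 1
pos_x_2 = 5
pos_y_2 = 5
pos_z_2 = 1
depth_2 = 2
height_2 = 3
pos_x_3 = 1
pos_y_3 = 2
pos_z_3 = 5
width_3 = 2
height_3 = 3
pos_y_4 = 5
pos_z_4 = 3
radius_4 = 1
height_4 = 2
pos_x_5 = 7
pos_y_5 = 3
radius_5 = 1
height_5 = 3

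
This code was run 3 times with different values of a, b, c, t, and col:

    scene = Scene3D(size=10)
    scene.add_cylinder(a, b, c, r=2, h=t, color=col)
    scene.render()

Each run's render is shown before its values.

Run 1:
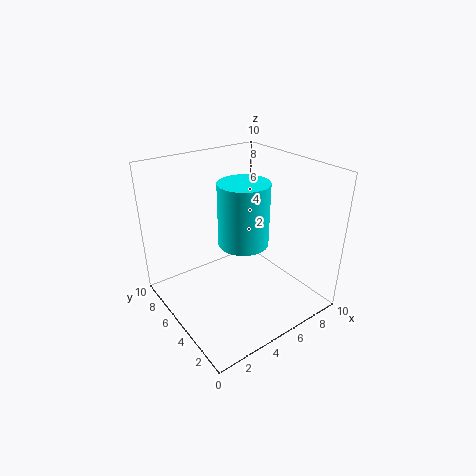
a = 7, b = 7, c = 3, t = 5, col = 'cyan'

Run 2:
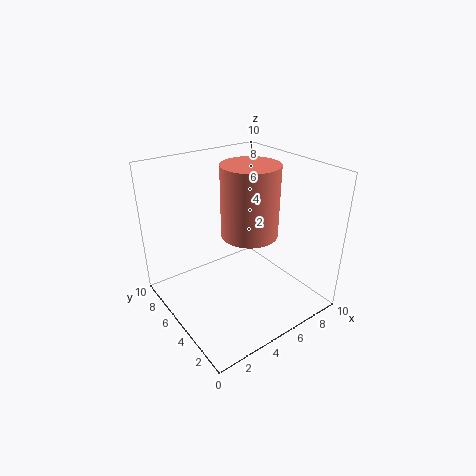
a = 6, b = 5, c = 5, t = 5, col = 'salmon'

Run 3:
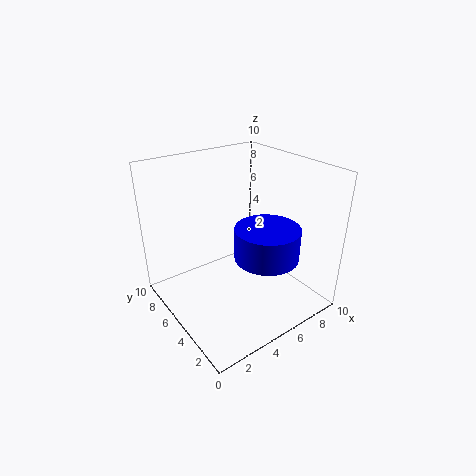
a = 5, b = 2, c = 5, t = 2, col = 'blue'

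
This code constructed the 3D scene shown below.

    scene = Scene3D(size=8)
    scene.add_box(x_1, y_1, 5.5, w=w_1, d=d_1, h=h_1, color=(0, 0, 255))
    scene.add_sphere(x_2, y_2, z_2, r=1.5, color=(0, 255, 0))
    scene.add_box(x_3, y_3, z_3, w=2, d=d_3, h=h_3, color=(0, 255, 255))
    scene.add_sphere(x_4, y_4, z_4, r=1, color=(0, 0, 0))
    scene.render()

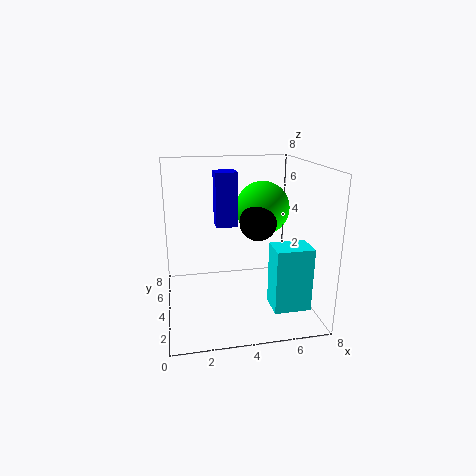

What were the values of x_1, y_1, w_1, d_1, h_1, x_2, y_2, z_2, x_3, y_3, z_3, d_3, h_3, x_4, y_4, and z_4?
x_1 = 2.5; y_1 = 1.5; w_1 = 1; d_1 = 1; h_1 = 2.5; x_2 = 5.5; y_2 = 4.5; z_2 = 5.5; x_3 = 5.5; y_3 = 1.5; z_3 = 0.5; d_3 = 1.5; h_3 = 3.5; x_4 = 5; y_4 = 3.5; z_4 = 5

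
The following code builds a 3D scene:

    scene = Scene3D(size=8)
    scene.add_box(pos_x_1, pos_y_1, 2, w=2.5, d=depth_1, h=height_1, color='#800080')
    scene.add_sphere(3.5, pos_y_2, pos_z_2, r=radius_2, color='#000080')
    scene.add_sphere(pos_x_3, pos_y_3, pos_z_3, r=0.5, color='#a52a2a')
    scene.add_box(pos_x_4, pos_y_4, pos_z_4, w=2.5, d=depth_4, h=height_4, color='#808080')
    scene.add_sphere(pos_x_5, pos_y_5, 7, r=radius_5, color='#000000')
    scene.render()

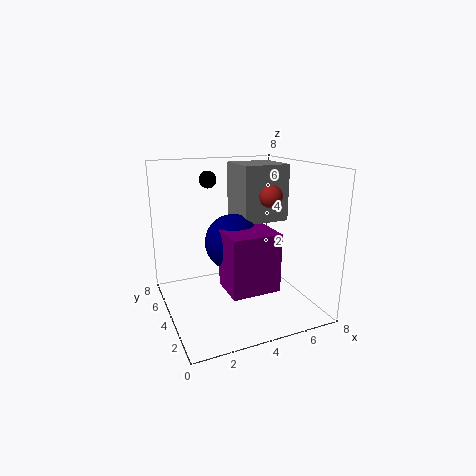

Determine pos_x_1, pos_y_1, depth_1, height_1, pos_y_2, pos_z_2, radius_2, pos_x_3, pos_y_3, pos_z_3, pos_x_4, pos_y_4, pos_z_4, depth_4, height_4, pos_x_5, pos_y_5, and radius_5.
pos_x_1 = 2.5, pos_y_1 = 1, depth_1 = 2, height_1 = 3, pos_y_2 = 3.5, pos_z_2 = 4, radius_2 = 1.5, pos_x_3 = 4, pos_y_3 = 0.5, pos_z_3 = 7, pos_x_4 = 4, pos_y_4 = 3, pos_z_4 = 5, depth_4 = 2.5, height_4 = 3, pos_x_5 = 3, pos_y_5 = 6, radius_5 = 0.5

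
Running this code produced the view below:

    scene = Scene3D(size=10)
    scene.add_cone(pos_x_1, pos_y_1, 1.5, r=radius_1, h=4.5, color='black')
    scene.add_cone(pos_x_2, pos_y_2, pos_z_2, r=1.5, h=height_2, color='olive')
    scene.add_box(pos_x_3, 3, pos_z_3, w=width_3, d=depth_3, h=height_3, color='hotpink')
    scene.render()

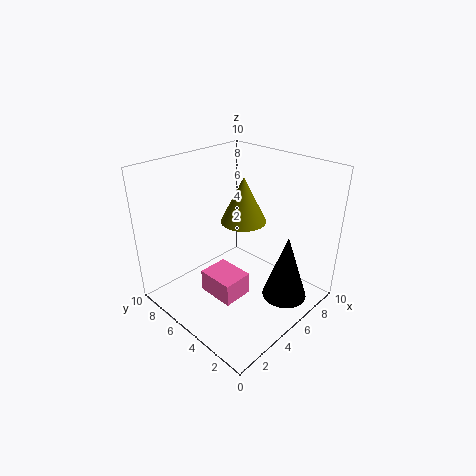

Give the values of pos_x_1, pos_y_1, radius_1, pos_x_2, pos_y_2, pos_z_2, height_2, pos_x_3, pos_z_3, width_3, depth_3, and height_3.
pos_x_1 = 6
pos_y_1 = 1.5
radius_1 = 1.5
pos_x_2 = 5
pos_y_2 = 4.5
pos_z_2 = 6.5
height_2 = 3
pos_x_3 = 2
pos_z_3 = 2
width_3 = 2
depth_3 = 2.5
height_3 = 1.5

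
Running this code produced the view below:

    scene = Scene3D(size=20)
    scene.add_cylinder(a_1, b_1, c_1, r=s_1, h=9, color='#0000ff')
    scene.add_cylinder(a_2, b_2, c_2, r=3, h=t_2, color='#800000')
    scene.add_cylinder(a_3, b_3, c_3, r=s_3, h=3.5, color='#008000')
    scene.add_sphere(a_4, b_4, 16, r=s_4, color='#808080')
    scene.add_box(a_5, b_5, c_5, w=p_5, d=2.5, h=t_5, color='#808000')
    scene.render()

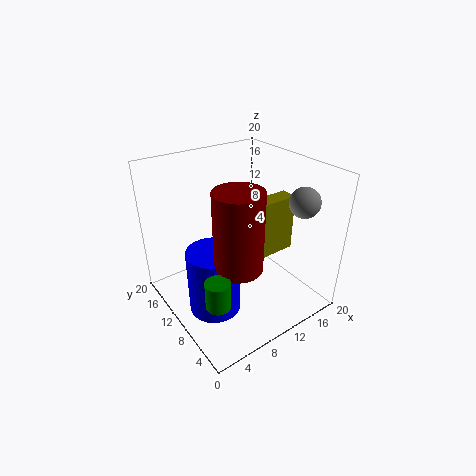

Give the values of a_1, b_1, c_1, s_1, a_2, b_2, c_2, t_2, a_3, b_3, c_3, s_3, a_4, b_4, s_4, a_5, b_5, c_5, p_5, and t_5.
a_1 = 5; b_1 = 8.5; c_1 = 1.5; s_1 = 3.5; a_2 = 6.5; b_2 = 5; c_2 = 9.5; t_2 = 10; a_3 = 2.5; b_3 = 3.5; c_3 = 6.5; s_3 = 1.5; a_4 = 16; b_4 = 4; s_4 = 2; a_5 = 12.5; b_5 = 8.5; c_5 = 6; p_5 = 6.5; t_5 = 8.5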